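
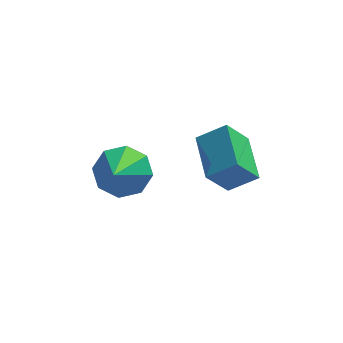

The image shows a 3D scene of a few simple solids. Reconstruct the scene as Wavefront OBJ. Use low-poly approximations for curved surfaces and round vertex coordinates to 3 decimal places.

v -3.762 1.553 2.61
v -2.964 1.88 3.136
v -4.018 -0.073 4.01
v -3.627 2.193 3.379
v -4.369 2.132 3.172
v -4.755 1.731 2.635
v -4.559 1.226 2.084
v -3.896 0.912 1.841
v -3.154 0.973 2.049
v -2.768 1.374 2.585
v -1.06 1.346 2.462
v -0.039 1.338 3.147
v -1.342 3.12 2.903
v -0.32 3.112 3.588
v -0.3 1.748 1.332
v 0.722 1.74 2.017
v -0.581 3.522 1.773
v 0.44 3.514 2.458
f 2 1 4
f 2 4 3
f 4 1 5
f 4 5 3
f 5 1 6
f 5 6 3
f 6 1 7
f 6 7 3
f 7 1 8
f 7 8 3
f 8 1 9
f 8 9 3
f 9 1 10
f 9 10 3
f 10 1 2
f 10 2 3
f 12 14 11
f 15 12 11
f 11 14 13
f 13 15 11
f 12 18 14
f 16 12 15
f 16 18 12
f 14 18 13
f 17 15 13
f 13 18 17
f 17 16 15
f 18 16 17



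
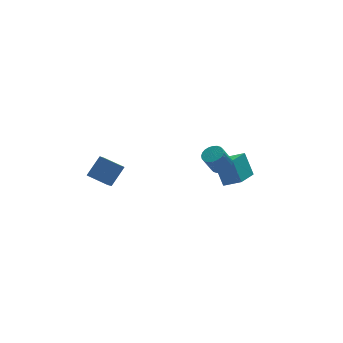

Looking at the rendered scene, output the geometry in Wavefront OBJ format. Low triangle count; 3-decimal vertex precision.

v 2.631 -1.11 -0.13
v 2.501 -0.409 1.017
v 3.855 -0.072 -0.625
v 3.725 0.629 0.521
v 3.295 -1.689 0.299
v 3.165 -0.988 1.445
v 4.519 -0.651 -0.197
v 4.389 0.05 0.95
v -2.361 0.827 0.175
v -2.781 0.321 0.714
v -3.037 1.727 0.493
v -3.457 1.221 1.032
v -1.543 1.119 1.088
v -1.963 0.613 1.627
v -2.219 2.019 1.406
v -2.639 1.513 1.945
v 2.119 -1.894 2.03
v 2.612 -2.007 2.293
v 2.074 -2.078 3.273
v 1.581 -1.966 3.01
v 2.606 -1.785 2.306
v 2.068 -1.857 3.285
v 2.526 -1.58 2.276
v 1.988 -1.651 3.256
v 2.384 -1.422 2.21
v 1.845 -1.494 3.189
v 2.201 -1.337 2.116
v 1.663 -1.408 3.095
v 2.006 -1.336 2.009
v 1.468 -1.407 2.988
v 1.828 -1.42 1.905
v 1.29 -1.492 2.885
v 1.695 -1.577 1.82
v 1.157 -1.648 2.8
v 1.626 -1.782 1.767
v 1.088 -1.853 2.747
v 1.632 -2.003 1.755
v 1.094 -2.075 2.734
v 1.712 -2.209 1.784
v 1.174 -2.28 2.764
v 1.855 -2.366 1.851
v 1.316 -2.438 2.83
v 2.037 -2.452 1.945
v 1.499 -2.523 2.924
v 2.232 -2.453 2.052
v 1.694 -2.524 3.031
v 2.41 -2.368 2.155
v 1.872 -2.44 3.135
v 2.543 -2.212 2.24
v 2.005 -2.283 3.22
f 2 4 1
f 5 2 1
f 1 4 3
f 3 5 1
f 2 8 4
f 6 2 5
f 6 8 2
f 4 8 3
f 7 5 3
f 3 8 7
f 7 6 5
f 8 6 7
f 10 12 9
f 13 10 9
f 9 12 11
f 11 13 9
f 10 16 12
f 14 10 13
f 14 16 10
f 12 16 11
f 15 13 11
f 11 16 15
f 15 14 13
f 16 14 15
f 18 17 21
f 18 21 19
f 19 21 22
f 19 22 20
f 21 17 23
f 21 23 22
f 22 23 24
f 22 24 20
f 23 17 25
f 23 25 24
f 24 25 26
f 24 26 20
f 25 17 27
f 25 27 26
f 26 27 28
f 26 28 20
f 27 17 29
f 27 29 28
f 28 29 30
f 28 30 20
f 29 17 31
f 29 31 30
f 30 31 32
f 30 32 20
f 31 17 33
f 31 33 32
f 32 33 34
f 32 34 20
f 33 17 35
f 33 35 34
f 34 35 36
f 34 36 20
f 35 17 37
f 35 37 36
f 36 37 38
f 36 38 20
f 37 17 39
f 37 39 38
f 38 39 40
f 38 40 20
f 39 17 41
f 39 41 40
f 40 41 42
f 40 42 20
f 41 17 43
f 41 43 42
f 42 43 44
f 42 44 20
f 43 17 45
f 43 45 44
f 44 45 46
f 44 46 20
f 45 17 47
f 45 47 46
f 46 47 48
f 46 48 20
f 47 17 49
f 47 49 48
f 48 49 50
f 48 50 20
f 49 17 18
f 49 18 50
f 50 18 19
f 50 19 20



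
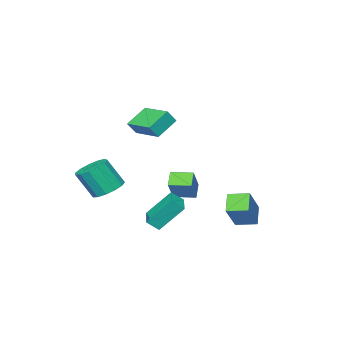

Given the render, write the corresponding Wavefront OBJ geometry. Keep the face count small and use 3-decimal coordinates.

v 0.325 1.84 -1.542
v 0.817 1.419 -0.992
v 1.277 2.864 -1.61
v 1.769 2.443 -1.06
v 1.211 0.917 -3.04
v 1.703 0.496 -2.49
v 2.163 1.941 -3.108
v 2.655 1.52 -2.558
v 1.577 -2.521 -1.708
v 2.403 -2.819 -2.144
v 2.968 -3.558 -0.568
v 2.143 -3.259 -0.132
v 2.506 -2.315 -1.945
v 3.071 -3.053 -0.369
v 2.314 -1.876 -1.67
v 2.879 -2.614 -0.094
v 1.888 -1.641 -1.408
v 2.454 -2.38 0.168
v 1.364 -1.686 -1.24
v 1.929 -2.425 0.336
v 0.907 -1.996 -1.222
v 1.473 -2.735 0.354
v 0.663 -2.473 -1.358
v 1.229 -3.211 0.218
v 0.71 -2.964 -1.605
v 1.275 -3.703 -0.029
v 1.031 -3.315 -1.884
v 1.597 -4.054 -0.308
v 1.526 -3.414 -2.108
v 2.092 -4.152 -0.532
v 2.038 -3.229 -2.205
v 2.603 -3.967 -0.629
v -3.635 3.38 -2.757
v -2.318 3.973 -1.205
v -2.921 3.978 -3.591
v -1.604 4.571 -2.039
v -2.996 2.389 -2.921
v -1.679 2.982 -1.369
v -2.282 2.987 -3.755
v -0.965 3.58 -2.203
v -1.365 -2.168 2.906
v -0.873 -2.322 3.632
v -1.142 -0.228 3.165
v -0.65 -0.382 3.891
v -0.11 -2.198 2.049
v 0.382 -2.352 2.775
v 0.113 -0.258 2.308
v 0.605 -0.412 3.034
v -3.122 -2.529 -3.588
v -3.735 -2.986 -2.913
v -3.854 -1.48 -3.543
v -4.468 -1.938 -2.868
v -2.112 -1.882 -2.232
v -2.726 -2.34 -1.557
v -2.845 -0.834 -2.187
v -3.458 -1.291 -1.512
f 2 4 1
f 5 2 1
f 1 4 3
f 3 5 1
f 2 8 4
f 6 2 5
f 6 8 2
f 4 8 3
f 7 5 3
f 3 8 7
f 7 6 5
f 8 6 7
f 10 9 13
f 10 13 11
f 11 13 14
f 11 14 12
f 13 9 15
f 13 15 14
f 14 15 16
f 14 16 12
f 15 9 17
f 15 17 16
f 16 17 18
f 16 18 12
f 17 9 19
f 17 19 18
f 18 19 20
f 18 20 12
f 19 9 21
f 19 21 20
f 20 21 22
f 20 22 12
f 21 9 23
f 21 23 22
f 22 23 24
f 22 24 12
f 23 9 25
f 23 25 24
f 24 25 26
f 24 26 12
f 25 9 27
f 25 27 26
f 26 27 28
f 26 28 12
f 27 9 29
f 27 29 28
f 28 29 30
f 28 30 12
f 29 9 31
f 29 31 30
f 30 31 32
f 30 32 12
f 31 9 10
f 31 10 32
f 32 10 11
f 32 11 12
f 34 36 33
f 37 34 33
f 33 36 35
f 35 37 33
f 34 40 36
f 38 34 37
f 38 40 34
f 36 40 35
f 39 37 35
f 35 40 39
f 39 38 37
f 40 38 39
f 42 44 41
f 45 42 41
f 41 44 43
f 43 45 41
f 42 48 44
f 46 42 45
f 46 48 42
f 44 48 43
f 47 45 43
f 43 48 47
f 47 46 45
f 48 46 47
f 50 52 49
f 53 50 49
f 49 52 51
f 51 53 49
f 50 56 52
f 54 50 53
f 54 56 50
f 52 56 51
f 55 53 51
f 51 56 55
f 55 54 53
f 56 54 55



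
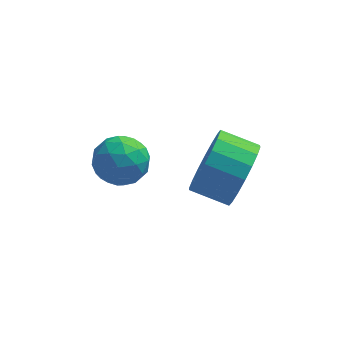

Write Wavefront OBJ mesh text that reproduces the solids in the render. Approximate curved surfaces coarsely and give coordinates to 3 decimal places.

v 0.18 0.953 3.617
v 0.547 1.314 4.391
v -0.412 1.588 4.718
v -0.78 1.227 3.943
v 0.55 1.634 4.13
v -0.41 1.909 4.456
v 0.479 1.82 3.766
v -0.48 2.095 4.093
v 0.349 1.834 3.374
v -0.61 2.109 3.7
v 0.186 1.673 3.029
v -0.773 1.948 3.356
v 0.021 1.37 2.801
v -0.938 1.645 3.128
v -0.112 0.984 2.734
v -1.071 1.259 3.061
v -0.188 0.592 2.842
v -1.147 0.866 3.169
v -0.19 0.271 3.104
v -1.15 0.546 3.43
v -0.12 0.085 3.467
v -1.079 0.36 3.794
v 0.01 0.071 3.86
v -0.949 0.346 4.186
v 0.173 0.232 4.204
v -0.786 0.507 4.531
v 0.338 0.535 4.432
v -0.621 0.81 4.759
v 0.471 0.921 4.499
v -0.488 1.196 4.826
v -2.936 1.529 3.305
v -2.609 1.874 3.894
v -2.991 0.486 3.946
v -2.664 0.831 4.535
v -3.368 1.017 4.331
v -3.335 1.662 3.935
v -2.265 0.698 3.905
v -2.232 1.343 3.509
v -2.194 1.361 4.265
v -2.876 1.558 4.528
v -2.724 0.802 3.312
v -3.406 0.999 3.575
v -2.768 1.793 3.544
v -2.832 0.567 4.296
v -3.246 0.676 4.177
v -3.054 0.879 4.523
v -3.195 1.668 3.567
v -3.002 1.871 3.914
v -3.449 1.367 4.17
v -2.598 0.489 3.926
v -2.405 0.692 4.273
v -2.546 1.481 3.317
v -2.354 1.684 3.663
v -2.151 0.993 3.67
v -2.332 1.694 4.108
v -2.364 1.081 4.484
v -2.13 1.003 4.114
v -2.11 1.382 3.881
v -2.733 1.81 4.263
v -2.765 1.197 4.639
v -3.179 1.306 4.519
v -3.159 1.685 4.286
v -2.489 1.508 4.48
v -2.835 1.163 3.201
v -2.867 0.55 3.577
v -2.441 0.675 3.554
v -2.421 1.054 3.321
v -3.236 1.279 3.356
v -3.268 0.666 3.732
v -3.49 0.978 3.959
v -3.47 1.357 3.726
v -3.111 0.852 3.36
f 2 1 5
f 2 5 3
f 3 5 6
f 3 6 4
f 5 1 7
f 5 7 6
f 6 7 8
f 6 8 4
f 7 1 9
f 7 9 8
f 8 9 10
f 8 10 4
f 9 1 11
f 9 11 10
f 10 11 12
f 10 12 4
f 11 1 13
f 11 13 12
f 12 13 14
f 12 14 4
f 13 1 15
f 13 15 14
f 14 15 16
f 14 16 4
f 15 1 17
f 15 17 16
f 16 17 18
f 16 18 4
f 17 1 19
f 17 19 18
f 18 19 20
f 18 20 4
f 19 1 21
f 19 21 20
f 20 21 22
f 20 22 4
f 21 1 23
f 21 23 22
f 22 23 24
f 22 24 4
f 23 1 25
f 23 25 24
f 24 25 26
f 24 26 4
f 25 1 27
f 25 27 26
f 26 27 28
f 26 28 4
f 27 1 29
f 27 29 28
f 28 29 30
f 28 30 4
f 29 1 2
f 29 2 30
f 30 2 3
f 30 3 4
f 31 68 47
f 68 42 71
f 47 71 36
f 68 71 47
f 31 47 43
f 47 36 48
f 43 48 32
f 47 48 43
f 31 43 52
f 43 32 53
f 52 53 38
f 43 53 52
f 31 52 64
f 52 38 67
f 64 67 41
f 52 67 64
f 31 64 68
f 64 41 72
f 68 72 42
f 64 72 68
f 32 48 59
f 48 36 62
f 59 62 40
f 48 62 59
f 36 71 49
f 71 42 70
f 49 70 35
f 71 70 49
f 42 72 69
f 72 41 65
f 69 65 33
f 72 65 69
f 41 67 66
f 67 38 54
f 66 54 37
f 67 54 66
f 38 53 58
f 53 32 55
f 58 55 39
f 53 55 58
f 34 60 46
f 60 40 61
f 46 61 35
f 60 61 46
f 34 46 44
f 46 35 45
f 44 45 33
f 46 45 44
f 34 44 51
f 44 33 50
f 51 50 37
f 44 50 51
f 34 51 56
f 51 37 57
f 56 57 39
f 51 57 56
f 34 56 60
f 56 39 63
f 60 63 40
f 56 63 60
f 35 61 49
f 61 40 62
f 49 62 36
f 61 62 49
f 33 45 69
f 45 35 70
f 69 70 42
f 45 70 69
f 37 50 66
f 50 33 65
f 66 65 41
f 50 65 66
f 39 57 58
f 57 37 54
f 58 54 38
f 57 54 58
f 40 63 59
f 63 39 55
f 59 55 32
f 63 55 59



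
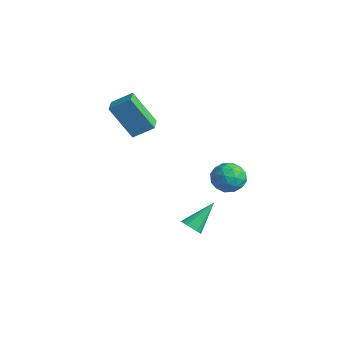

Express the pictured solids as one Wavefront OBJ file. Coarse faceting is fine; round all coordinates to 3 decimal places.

v 1.644 2.266 -3.42
v 2.216 2.183 -3.3
v 1.596 3.614 -2.26
v 2.218 2.367 -3.514
v 2.088 2.528 -3.707
v 1.857 2.629 -3.834
v 1.577 2.647 -3.866
v 1.312 2.577 -3.796
v 1.124 2.436 -3.64
v 1.054 2.256 -3.434
v 1.12 2.078 -3.224
v 1.306 1.943 -3.06
v 1.569 1.882 -2.978
v 1.85 1.909 -2.997
v 2.083 2.018 -3.114
v -3.094 1.07 3.121
v -2.496 1.887 3.765
v -2.229 1.801 1.389
v -1.631 2.618 2.032
v -2.349 0.442 3.228
v -1.751 1.259 3.871
v -1.484 1.173 1.495
v -0.886 1.99 2.139
v 3.104 4.256 0.274
v 3.695 3.667 -0.046
v 2.205 3.173 0.606
v 2.796 2.584 0.286
v 2.975 3.035 1.037
v 3.531 3.704 0.832
v 2.369 3.136 -0.272
v 2.925 3.805 -0.477
v 3.241 2.975 -0.383
v 3.616 2.912 0.426
v 2.284 3.928 0.134
v 2.659 3.865 0.943
v 3.479 4.056 0.084
v 2.421 2.784 0.476
v 2.527 3.049 0.917
v 2.874 2.702 0.729
v 3.382 4.078 0.6
v 3.73 3.732 0.412
v 3.307 3.36 1.049
v 2.17 3.108 0.148
v 2.518 2.762 -0.04
v 3.026 4.138 -0.169
v 3.373 3.791 -0.357
v 2.593 3.48 -0.489
v 3.559 3.303 -0.302
v 3.03 2.667 -0.106
v 2.779 2.992 -0.434
v 3.106 3.385 -0.555
v 3.779 3.266 0.174
v 3.251 2.63 0.369
v 3.356 2.895 0.811
v 3.683 3.288 0.69
v 3.512 2.86 -0.024
v 2.649 4.21 0.191
v 2.121 3.574 0.386
v 2.217 3.552 -0.13
v 2.544 3.945 -0.251
v 2.87 4.173 0.666
v 2.341 3.537 0.862
v 2.794 3.455 1.115
v 3.121 3.848 0.994
v 2.388 3.98 0.584
f 2 1 4
f 2 4 3
f 4 1 5
f 4 5 3
f 5 1 6
f 5 6 3
f 6 1 7
f 6 7 3
f 7 1 8
f 7 8 3
f 8 1 9
f 8 9 3
f 9 1 10
f 9 10 3
f 10 1 11
f 10 11 3
f 11 1 12
f 11 12 3
f 12 1 13
f 12 13 3
f 13 1 14
f 13 14 3
f 14 1 15
f 14 15 3
f 15 1 2
f 15 2 3
f 17 19 16
f 20 17 16
f 16 19 18
f 18 20 16
f 17 23 19
f 21 17 20
f 21 23 17
f 19 23 18
f 22 20 18
f 18 23 22
f 22 21 20
f 23 21 22
f 24 61 40
f 61 35 64
f 40 64 29
f 61 64 40
f 24 40 36
f 40 29 41
f 36 41 25
f 40 41 36
f 24 36 45
f 36 25 46
f 45 46 31
f 36 46 45
f 24 45 57
f 45 31 60
f 57 60 34
f 45 60 57
f 24 57 61
f 57 34 65
f 61 65 35
f 57 65 61
f 25 41 52
f 41 29 55
f 52 55 33
f 41 55 52
f 29 64 42
f 64 35 63
f 42 63 28
f 64 63 42
f 35 65 62
f 65 34 58
f 62 58 26
f 65 58 62
f 34 60 59
f 60 31 47
f 59 47 30
f 60 47 59
f 31 46 51
f 46 25 48
f 51 48 32
f 46 48 51
f 27 53 39
f 53 33 54
f 39 54 28
f 53 54 39
f 27 39 37
f 39 28 38
f 37 38 26
f 39 38 37
f 27 37 44
f 37 26 43
f 44 43 30
f 37 43 44
f 27 44 49
f 44 30 50
f 49 50 32
f 44 50 49
f 27 49 53
f 49 32 56
f 53 56 33
f 49 56 53
f 28 54 42
f 54 33 55
f 42 55 29
f 54 55 42
f 26 38 62
f 38 28 63
f 62 63 35
f 38 63 62
f 30 43 59
f 43 26 58
f 59 58 34
f 43 58 59
f 32 50 51
f 50 30 47
f 51 47 31
f 50 47 51
f 33 56 52
f 56 32 48
f 52 48 25
f 56 48 52



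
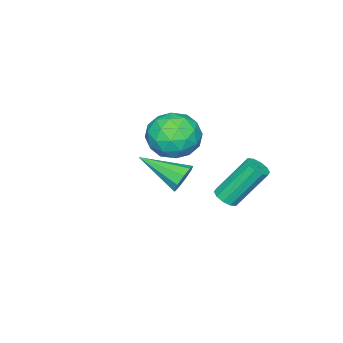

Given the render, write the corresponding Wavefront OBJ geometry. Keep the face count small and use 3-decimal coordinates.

v 1.735 1.469 2.857
v 2.08 1.738 3.311
v 2.105 -0.129 3.523
v 1.671 1.697 3.441
v 1.292 1.55 3.297
v 1.121 1.365 2.948
v 1.237 1.228 2.556
v 1.587 1.204 2.305
v 2.006 1.304 2.312
v 2.299 1.481 2.575
v 2.328 1.652 2.969
v -1.989 0.682 -0.539
v -1.509 0.872 -0.419
v -2.252 1.729 1.18
v -2.731 1.538 1.059
v -1.661 1.093 -0.608
v -2.404 1.95 0.991
v -1.939 1.156 -0.77
v -2.681 2.013 0.828
v -2.235 1.038 -0.845
v -2.978 1.895 0.754
v -2.437 0.784 -0.802
v -3.18 1.641 0.796
v -2.468 0.491 -0.66
v -3.211 1.348 0.939
v -2.316 0.27 -0.471
v -3.059 1.127 1.128
v -2.039 0.207 -0.308
v -2.781 1.064 1.29
v -1.742 0.325 -0.234
v -2.485 1.182 1.365
v -1.54 0.579 -0.276
v -2.283 1.436 1.322
v -2.941 -1.171 0.98
v -2.138 -1.192 1.767
v -3.042 -2.988 1.033
v -2.239 -3.009 1.82
v -3.256 -2.597 2.066
v -3.194 -1.474 2.033
v -1.986 -2.706 0.767
v -1.924 -1.583 0.734
v -1.547 -2.141 1.635
v -2.332 -2.074 2.438
v -2.848 -2.106 0.362
v -3.633 -2.039 1.165
v -2.53 -1.022 1.369
v -2.65 -3.158 1.431
v -3.248 -2.916 1.576
v -2.775 -2.928 2.039
v -3.151 -1.188 1.525
v -2.679 -1.2 1.988
v -3.337 -2.026 2.164
v -2.501 -2.98 0.812
v -2.029 -2.992 1.275
v -2.405 -1.252 0.761
v -1.932 -1.264 1.224
v -1.843 -2.154 0.636
v -1.711 -1.593 1.754
v -1.771 -2.66 1.785
v -1.622 -2.482 1.166
v -1.586 -1.822 1.147
v -2.173 -1.553 2.226
v -2.232 -2.621 2.257
v -2.83 -2.379 2.402
v -2.794 -1.719 2.383
v -1.826 -2.111 2.149
v -2.948 -1.559 0.543
v -3.007 -2.627 0.574
v -2.386 -2.461 0.417
v -2.35 -1.801 0.398
v -3.409 -1.52 1.015
v -3.469 -2.587 1.046
v -3.594 -2.358 1.653
v -3.558 -1.698 1.634
v -3.354 -2.069 0.651
f 2 1 4
f 2 4 3
f 4 1 5
f 4 5 3
f 5 1 6
f 5 6 3
f 6 1 7
f 6 7 3
f 7 1 8
f 7 8 3
f 8 1 9
f 8 9 3
f 9 1 10
f 9 10 3
f 10 1 11
f 10 11 3
f 11 1 2
f 11 2 3
f 13 12 16
f 13 16 14
f 14 16 17
f 14 17 15
f 16 12 18
f 16 18 17
f 17 18 19
f 17 19 15
f 18 12 20
f 18 20 19
f 19 20 21
f 19 21 15
f 20 12 22
f 20 22 21
f 21 22 23
f 21 23 15
f 22 12 24
f 22 24 23
f 23 24 25
f 23 25 15
f 24 12 26
f 24 26 25
f 25 26 27
f 25 27 15
f 26 12 28
f 26 28 27
f 27 28 29
f 27 29 15
f 28 12 30
f 28 30 29
f 29 30 31
f 29 31 15
f 30 12 32
f 30 32 31
f 31 32 33
f 31 33 15
f 32 12 13
f 32 13 33
f 33 13 14
f 33 14 15
f 34 71 50
f 71 45 74
f 50 74 39
f 71 74 50
f 34 50 46
f 50 39 51
f 46 51 35
f 50 51 46
f 34 46 55
f 46 35 56
f 55 56 41
f 46 56 55
f 34 55 67
f 55 41 70
f 67 70 44
f 55 70 67
f 34 67 71
f 67 44 75
f 71 75 45
f 67 75 71
f 35 51 62
f 51 39 65
f 62 65 43
f 51 65 62
f 39 74 52
f 74 45 73
f 52 73 38
f 74 73 52
f 45 75 72
f 75 44 68
f 72 68 36
f 75 68 72
f 44 70 69
f 70 41 57
f 69 57 40
f 70 57 69
f 41 56 61
f 56 35 58
f 61 58 42
f 56 58 61
f 37 63 49
f 63 43 64
f 49 64 38
f 63 64 49
f 37 49 47
f 49 38 48
f 47 48 36
f 49 48 47
f 37 47 54
f 47 36 53
f 54 53 40
f 47 53 54
f 37 54 59
f 54 40 60
f 59 60 42
f 54 60 59
f 37 59 63
f 59 42 66
f 63 66 43
f 59 66 63
f 38 64 52
f 64 43 65
f 52 65 39
f 64 65 52
f 36 48 72
f 48 38 73
f 72 73 45
f 48 73 72
f 40 53 69
f 53 36 68
f 69 68 44
f 53 68 69
f 42 60 61
f 60 40 57
f 61 57 41
f 60 57 61
f 43 66 62
f 66 42 58
f 62 58 35
f 66 58 62



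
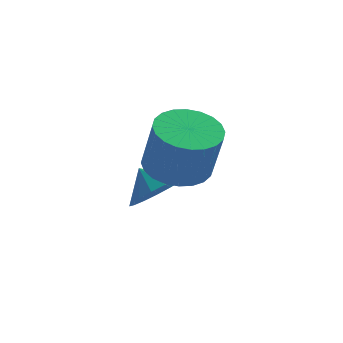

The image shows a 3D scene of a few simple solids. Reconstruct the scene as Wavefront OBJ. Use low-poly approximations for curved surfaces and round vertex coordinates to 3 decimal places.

v -1.277 2.192 -3.749
v -0.641 1.894 -2.996
v -1.923 2.628 -3.031
v -0.476 2.341 -3.12
v -0.494 2.755 -3.388
v -0.692 3.039 -3.738
v -1.024 3.129 -4.092
v -1.414 3.005 -4.366
v -1.772 2.694 -4.5
v -2.018 2.268 -4.461
v -2.093 1.825 -4.259
v -1.982 1.465 -3.941
v -1.709 1.272 -3.578
v -1.337 1.29 -3.255
v -0.952 1.514 -3.045
v -0.471 0.6 -1.663
v 0.097 -0.233 -1.991
v 0.499 -0.653 -0.224
v -0.069 0.18 0.103
v 0.385 0.064 -1.986
v 0.787 -0.356 -0.219
v 0.543 0.443 -1.931
v 0.944 0.023 -0.164
v 0.546 0.846 -1.836
v 0.948 0.425 -0.069
v 0.394 1.211 -1.715
v 0.796 0.79 0.052
v 0.111 1.483 -1.586
v 0.513 1.062 0.181
v -0.261 1.621 -1.468
v 0.141 1.2 0.299
v -0.665 1.603 -1.381
v -0.263 1.183 0.386
v -1.039 1.433 -1.336
v -0.637 1.013 0.431
v -1.327 1.136 -1.341
v -0.925 0.716 0.426
v -1.484 0.757 -1.396
v -1.083 0.337 0.371
v -1.488 0.355 -1.491
v -1.086 -0.066 0.276
v -1.336 -0.01 -1.612
v -0.934 -0.431 0.155
v -1.053 -0.282 -1.741
v -0.651 -0.703 0.026
v -0.681 -0.42 -1.859
v -0.279 -0.841 -0.092
v -0.277 -0.403 -1.946
v 0.125 -0.823 -0.179
f 2 1 4
f 2 4 3
f 4 1 5
f 4 5 3
f 5 1 6
f 5 6 3
f 6 1 7
f 6 7 3
f 7 1 8
f 7 8 3
f 8 1 9
f 8 9 3
f 9 1 10
f 9 10 3
f 10 1 11
f 10 11 3
f 11 1 12
f 11 12 3
f 12 1 13
f 12 13 3
f 13 1 14
f 13 14 3
f 14 1 15
f 14 15 3
f 15 1 2
f 15 2 3
f 17 16 20
f 17 20 18
f 18 20 21
f 18 21 19
f 20 16 22
f 20 22 21
f 21 22 23
f 21 23 19
f 22 16 24
f 22 24 23
f 23 24 25
f 23 25 19
f 24 16 26
f 24 26 25
f 25 26 27
f 25 27 19
f 26 16 28
f 26 28 27
f 27 28 29
f 27 29 19
f 28 16 30
f 28 30 29
f 29 30 31
f 29 31 19
f 30 16 32
f 30 32 31
f 31 32 33
f 31 33 19
f 32 16 34
f 32 34 33
f 33 34 35
f 33 35 19
f 34 16 36
f 34 36 35
f 35 36 37
f 35 37 19
f 36 16 38
f 36 38 37
f 37 38 39
f 37 39 19
f 38 16 40
f 38 40 39
f 39 40 41
f 39 41 19
f 40 16 42
f 40 42 41
f 41 42 43
f 41 43 19
f 42 16 44
f 42 44 43
f 43 44 45
f 43 45 19
f 44 16 46
f 44 46 45
f 45 46 47
f 45 47 19
f 46 16 48
f 46 48 47
f 47 48 49
f 47 49 19
f 48 16 17
f 48 17 49
f 49 17 18
f 49 18 19



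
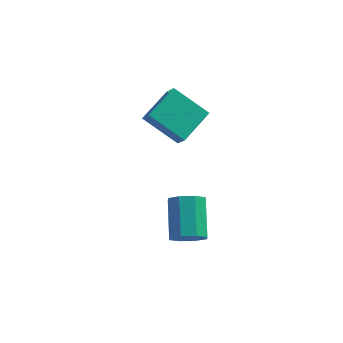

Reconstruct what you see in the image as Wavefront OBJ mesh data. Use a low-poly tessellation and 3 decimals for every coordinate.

v -0.293 1.754 1.433
v 0.077 1.178 2.242
v 0.591 3.203 2.062
v 0.961 2.627 2.871
v 1.299 1.253 0.349
v 1.669 0.677 1.158
v 2.183 2.702 0.978
v 2.553 2.126 1.787
v 2.082 -1.45 -3.636
v 2.905 -1.509 -3.36
v 2.641 0.131 -2.228
v 1.818 0.19 -2.504
v 2.846 -1.138 -3.91
v 2.583 0.502 -2.778
v 2.34 -0.95 -4.3
v 2.077 0.69 -3.168
v 1.682 -1.055 -4.301
v 1.419 0.585 -3.169
v 1.259 -1.391 -3.912
v 0.995 0.249 -2.78
v 1.317 -1.762 -3.362
v 1.054 -0.122 -2.23
v 1.823 -1.95 -2.972
v 1.56 -0.31 -1.84
v 2.481 -1.845 -2.971
v 2.218 -0.205 -1.839
f 2 4 1
f 5 2 1
f 1 4 3
f 3 5 1
f 2 8 4
f 6 2 5
f 6 8 2
f 4 8 3
f 7 5 3
f 3 8 7
f 7 6 5
f 8 6 7
f 10 9 13
f 10 13 11
f 11 13 14
f 11 14 12
f 13 9 15
f 13 15 14
f 14 15 16
f 14 16 12
f 15 9 17
f 15 17 16
f 16 17 18
f 16 18 12
f 17 9 19
f 17 19 18
f 18 19 20
f 18 20 12
f 19 9 21
f 19 21 20
f 20 21 22
f 20 22 12
f 21 9 23
f 21 23 22
f 22 23 24
f 22 24 12
f 23 9 25
f 23 25 24
f 24 25 26
f 24 26 12
f 25 9 10
f 25 10 26
f 26 10 11
f 26 11 12



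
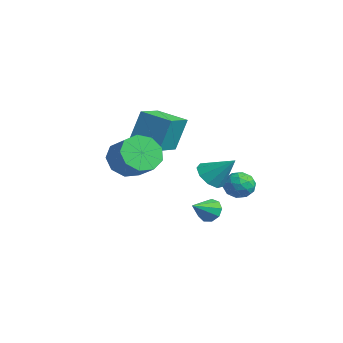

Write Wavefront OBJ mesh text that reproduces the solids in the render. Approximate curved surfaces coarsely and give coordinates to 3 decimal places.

v -3.972 -0.944 -0.565
v -3.971 -0.354 1.147
v -2.715 -0.038 -0.877
v -2.715 0.552 0.835
v -2.965 -2.192 -0.135
v -2.965 -1.602 1.577
v -1.709 -1.286 -0.447
v -1.708 -0.696 1.265
v -1.784 -2.743 -0.739
v -1.3 -2.399 -1.605
v -0.113 -2.213 -0.868
v -0.596 -2.557 -0.001
v -1.602 -1.848 -1.257
v -0.415 -1.662 -0.52
v -1.99 -1.716 -0.667
v -0.802 -1.53 0.07
v -2.28 -2.064 -0.11
v -1.093 -1.878 0.627
v -2.339 -2.73 0.152
v -1.152 -2.544 0.89
v -2.138 -3.402 -0.002
v -0.95 -3.216 0.735
v -1.771 -3.766 -0.501
v -0.583 -3.579 0.236
v -1.41 -3.651 -1.111
v -0.222 -3.464 -0.374
v -1.224 -3.111 -1.547
v -0.037 -2.925 -0.81
v 2.498 -0.749 -0.546
v 2.819 -0.295 -1.122
v 3.282 0.009 0.486
v 2.357 -0.066 -0.939
v 1.961 -0.157 -0.572
v 1.817 -0.524 -0.193
v 1.991 -0.996 0.021
v 2.403 -1.353 -0.03
v 2.86 -1.426 -0.322
v 3.147 -1.183 -0.719
v 3.131 -0.736 -1.035
v 1.631 -0.374 -2.978
v 2.127 -0.031 -2.735
v 2.029 -1.386 -2.362
v 1.776 -0.004 -2.464
v 1.357 -0.15 -2.433
v 1.066 -0.401 -2.658
v 1.04 -0.639 -3.032
v 1.29 -0.753 -3.381
v 1.7 -0.69 -3.542
v 2.078 -0.479 -3.439
v 2.246 -0.219 -3.12
v 1.391 1.441 -1.254
v 2.148 1.431 -1.26
v 1.372 0.469 -2
v 2.129 0.459 -2.006
v 1.753 0.277 -1.374
v 1.765 0.878 -0.914
v 1.755 1.022 -2.346
v 1.767 1.623 -1.886
v 2.373 1.172 -1.935
v 2.372 0.711 -1.334
v 1.148 1.189 -1.926
v 1.147 0.728 -1.325
v 1.772 1.521 -1.192
v 1.748 0.379 -2.068
v 1.527 0.272 -1.697
v 1.972 0.266 -1.7
v 1.546 1.196 -0.988
v 1.991 1.19 -0.992
v 1.758 0.512 -1.059
v 1.529 0.71 -2.268
v 1.974 0.704 -2.272
v 1.548 1.634 -1.56
v 1.993 1.628 -1.563
v 1.762 1.388 -2.201
v 2.349 1.363 -1.592
v 2.337 0.792 -2.03
v 2.118 1.123 -2.231
v 2.125 1.476 -1.96
v 2.348 1.092 -1.239
v 2.336 0.521 -1.677
v 2.115 0.414 -1.306
v 2.122 0.767 -1.035
v 2.48 0.94 -1.636
v 1.184 1.379 -1.583
v 1.172 0.808 -2.021
v 1.398 1.133 -2.225
v 1.405 1.486 -1.954
v 1.183 1.108 -1.23
v 1.171 0.537 -1.668
v 1.395 0.424 -1.3
v 1.402 0.777 -1.029
v 1.04 0.96 -1.624
f 2 4 1
f 5 2 1
f 1 4 3
f 3 5 1
f 2 8 4
f 6 2 5
f 6 8 2
f 4 8 3
f 7 5 3
f 3 8 7
f 7 6 5
f 8 6 7
f 10 9 13
f 10 13 11
f 11 13 14
f 11 14 12
f 13 9 15
f 13 15 14
f 14 15 16
f 14 16 12
f 15 9 17
f 15 17 16
f 16 17 18
f 16 18 12
f 17 9 19
f 17 19 18
f 18 19 20
f 18 20 12
f 19 9 21
f 19 21 20
f 20 21 22
f 20 22 12
f 21 9 23
f 21 23 22
f 22 23 24
f 22 24 12
f 23 9 25
f 23 25 24
f 24 25 26
f 24 26 12
f 25 9 27
f 25 27 26
f 26 27 28
f 26 28 12
f 27 9 10
f 27 10 28
f 28 10 11
f 28 11 12
f 30 29 32
f 30 32 31
f 32 29 33
f 32 33 31
f 33 29 34
f 33 34 31
f 34 29 35
f 34 35 31
f 35 29 36
f 35 36 31
f 36 29 37
f 36 37 31
f 37 29 38
f 37 38 31
f 38 29 39
f 38 39 31
f 39 29 30
f 39 30 31
f 41 40 43
f 41 43 42
f 43 40 44
f 43 44 42
f 44 40 45
f 44 45 42
f 45 40 46
f 45 46 42
f 46 40 47
f 46 47 42
f 47 40 48
f 47 48 42
f 48 40 49
f 48 49 42
f 49 40 50
f 49 50 42
f 50 40 41
f 50 41 42
f 51 88 67
f 88 62 91
f 67 91 56
f 88 91 67
f 51 67 63
f 67 56 68
f 63 68 52
f 67 68 63
f 51 63 72
f 63 52 73
f 72 73 58
f 63 73 72
f 51 72 84
f 72 58 87
f 84 87 61
f 72 87 84
f 51 84 88
f 84 61 92
f 88 92 62
f 84 92 88
f 52 68 79
f 68 56 82
f 79 82 60
f 68 82 79
f 56 91 69
f 91 62 90
f 69 90 55
f 91 90 69
f 62 92 89
f 92 61 85
f 89 85 53
f 92 85 89
f 61 87 86
f 87 58 74
f 86 74 57
f 87 74 86
f 58 73 78
f 73 52 75
f 78 75 59
f 73 75 78
f 54 80 66
f 80 60 81
f 66 81 55
f 80 81 66
f 54 66 64
f 66 55 65
f 64 65 53
f 66 65 64
f 54 64 71
f 64 53 70
f 71 70 57
f 64 70 71
f 54 71 76
f 71 57 77
f 76 77 59
f 71 77 76
f 54 76 80
f 76 59 83
f 80 83 60
f 76 83 80
f 55 81 69
f 81 60 82
f 69 82 56
f 81 82 69
f 53 65 89
f 65 55 90
f 89 90 62
f 65 90 89
f 57 70 86
f 70 53 85
f 86 85 61
f 70 85 86
f 59 77 78
f 77 57 74
f 78 74 58
f 77 74 78
f 60 83 79
f 83 59 75
f 79 75 52
f 83 75 79



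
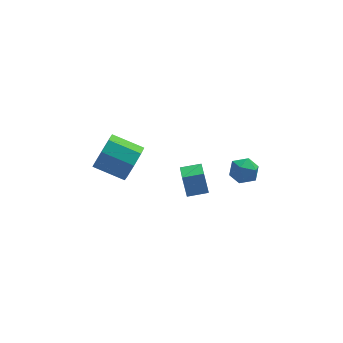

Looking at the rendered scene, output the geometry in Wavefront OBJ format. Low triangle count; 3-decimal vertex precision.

v 0.312 -3.746 -0.996
v 0.119 -3.28 0.104
v 0.376 -2.15 -1.661
v 0.183 -1.684 -0.561
v 1.397 -3.716 -0.819
v 1.204 -3.25 0.281
v 1.461 -2.12 -1.484
v 1.268 -1.654 -0.384
v -2.267 -3.788 1.918
v -1.74 -3.276 2.668
v -3.246 -2.64 3.292
v -3.773 -3.152 2.542
v -1.831 -2.836 2.002
v -3.337 -2.201 2.626
v -2.177 -2.954 1.286
v -3.683 -2.318 1.91
v -2.576 -3.56 0.941
v -4.082 -2.925 1.565
v -2.794 -4.3 1.168
v -4.3 -3.664 1.792
v -2.703 -4.739 1.834
v -4.209 -4.104 2.458
v -2.357 -4.622 2.55
v -3.863 -3.986 3.174
v -1.958 -4.015 2.895
v -3.464 -3.38 3.519
v 2.658 -2.837 -0.009
v 3.463 -2.923 -0.273
v 2.917 -3.677 1.053
v 3.722 -3.763 0.789
v 3.453 -3.018 1.102
v 3.294 -2.499 0.446
v 3.086 -4.101 0.334
v 2.927 -3.582 -0.322
v 3.728 -3.704 -0.061
v 3.955 -3.035 0.414
v 2.425 -3.565 0.366
v 2.652 -2.896 0.841
f 2 4 1
f 5 2 1
f 1 4 3
f 3 5 1
f 2 8 4
f 6 2 5
f 6 8 2
f 4 8 3
f 7 5 3
f 3 8 7
f 7 6 5
f 8 6 7
f 10 9 13
f 10 13 11
f 11 13 14
f 11 14 12
f 13 9 15
f 13 15 14
f 14 15 16
f 14 16 12
f 15 9 17
f 15 17 16
f 16 17 18
f 16 18 12
f 17 9 19
f 17 19 18
f 18 19 20
f 18 20 12
f 19 9 21
f 19 21 20
f 20 21 22
f 20 22 12
f 21 9 23
f 21 23 22
f 22 23 24
f 22 24 12
f 23 9 25
f 23 25 24
f 24 25 26
f 24 26 12
f 25 9 10
f 25 10 26
f 26 10 11
f 26 11 12
f 27 38 32
f 27 32 28
f 27 28 34
f 27 34 37
f 27 37 38
f 28 32 36
f 32 38 31
f 38 37 29
f 37 34 33
f 34 28 35
f 30 36 31
f 30 31 29
f 30 29 33
f 30 33 35
f 30 35 36
f 31 36 32
f 29 31 38
f 33 29 37
f 35 33 34
f 36 35 28



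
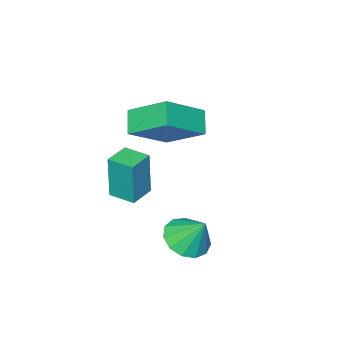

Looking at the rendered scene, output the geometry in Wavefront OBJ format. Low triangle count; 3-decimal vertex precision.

v -0.59 -4.055 -1.035
v -1.086 -2.4 0.068
v 0.014 -3.387 -1.766
v -0.482 -1.731 -0.663
v 1.162 -4.329 0.163
v 0.666 -2.673 1.266
v 1.766 -3.66 -0.568
v 1.27 -2.005 0.535
v 1.97 -0.141 -4.533
v 2.768 0.41 -4.816
v 1.83 0.701 -3.287
v 2.31 0.664 -5.039
v 1.745 0.663 -5.101
v 1.25 0.406 -4.983
v 0.985 -0.024 -4.722
v 1.032 -0.491 -4.401
v 1.376 -0.848 -4.121
v 1.91 -0.979 -3.973
v 2.462 -0.845 -4.002
v 2.858 -0.487 -4.199
v 2.972 -0.02 -4.503
v 1.235 -4.384 -4.07
v 1.279 -4.397 -1.981
v 0.979 -3.252 -4.058
v 1.023 -3.266 -1.968
v 2.337 -4.134 -4.092
v 2.381 -4.148 -2.002
v 2.081 -3.003 -4.079
v 2.125 -3.016 -1.99
f 2 4 1
f 5 2 1
f 1 4 3
f 3 5 1
f 2 8 4
f 6 2 5
f 6 8 2
f 4 8 3
f 7 5 3
f 3 8 7
f 7 6 5
f 8 6 7
f 10 9 12
f 10 12 11
f 12 9 13
f 12 13 11
f 13 9 14
f 13 14 11
f 14 9 15
f 14 15 11
f 15 9 16
f 15 16 11
f 16 9 17
f 16 17 11
f 17 9 18
f 17 18 11
f 18 9 19
f 18 19 11
f 19 9 20
f 19 20 11
f 20 9 21
f 20 21 11
f 21 9 10
f 21 10 11
f 23 25 22
f 26 23 22
f 22 25 24
f 24 26 22
f 23 29 25
f 27 23 26
f 27 29 23
f 25 29 24
f 28 26 24
f 24 29 28
f 28 27 26
f 29 27 28



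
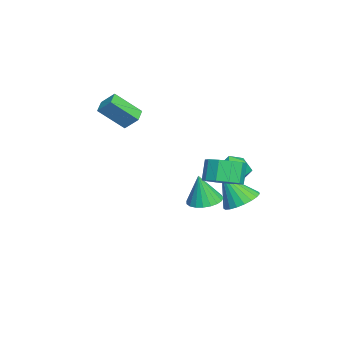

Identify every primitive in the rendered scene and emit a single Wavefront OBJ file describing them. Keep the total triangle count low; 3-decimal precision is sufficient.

v -1.754 3.893 -2.643
v -1.154 3.104 -3.018
v -2.026 2.847 -0.877
v -0.855 3.36 -2.82
v -0.711 3.708 -2.591
v -0.748 4.089 -2.372
v -0.959 4.435 -2.199
v -1.307 4.688 -2.103
v -1.732 4.803 -2.1
v -2.161 4.761 -2.191
v -2.52 4.569 -2.36
v -2.746 4.26 -2.578
v -2.801 3.888 -2.807
v -2.675 3.516 -3.008
v -2.389 3.21 -3.146
v -1.994 3.022 -3.196
v -1.557 2.984 -3.151
v -1.465 -1.833 3.078
v -1.271 -3.174 4.323
v -1.194 -1.115 3.809
v -1 -2.456 5.054
v -0.6 -1.924 2.846
v -0.406 -3.265 4.091
v -0.329 -1.206 3.577
v -0.135 -2.547 4.822
v 0.017 4.139 1.057
v 0.514 4.088 0.266
v -0.954 3.112 0.514
v -0.457 3.061 -0.277
v -0.101 2.728 0.522
v 0.499 3.362 0.858
v -0.939 3.838 -0.078
v -0.339 4.472 0.258
v -0.077 3.901 -0.435
v 0.441 3.215 -0.065
v -0.881 3.985 0.845
v -0.363 3.299 1.215
v 3.682 3.24 1.375
v 4.187 2.456 1.737
v 3.562 2.556 2.826
v 3.058 3.34 2.465
v 4.506 2.967 1.873
v 3.881 3.068 2.962
v 4.511 3.583 1.818
v 3.886 3.683 2.908
v 4.199 4.067 1.595
v 3.574 4.168 2.684
v 3.69 4.236 1.287
v 3.065 4.336 2.377
v 3.178 4.024 1.014
v 2.553 4.124 2.103
v 2.859 3.512 0.878
v 2.234 3.613 1.967
v 2.854 2.897 0.932
v 2.229 2.997 2.022
v 3.166 2.412 1.156
v 2.541 2.513 2.245
v 3.675 2.244 1.463
v 3.05 2.344 2.553
v 0.273 2.15 -1.64
v 1.138 2.517 -1.609
v 0.347 1.83 0.1
v 0.915 2.83 -1.541
v 0.58 3.026 -1.491
v 0.192 3.071 -1.467
v -0.181 2.956 -1.472
v -0.476 2.702 -1.506
v -0.642 2.352 -1.564
v -0.649 1.968 -1.634
v -0.497 1.615 -1.706
v -0.211 1.355 -1.766
v 0.158 1.232 -1.804
v 0.547 1.268 -1.814
v 0.889 1.457 -1.793
v 1.124 1.765 -1.747
v 1.212 2.14 -1.681
f 2 1 4
f 2 4 3
f 4 1 5
f 4 5 3
f 5 1 6
f 5 6 3
f 6 1 7
f 6 7 3
f 7 1 8
f 7 8 3
f 8 1 9
f 8 9 3
f 9 1 10
f 9 10 3
f 10 1 11
f 10 11 3
f 11 1 12
f 11 12 3
f 12 1 13
f 12 13 3
f 13 1 14
f 13 14 3
f 14 1 15
f 14 15 3
f 15 1 16
f 15 16 3
f 16 1 17
f 16 17 3
f 17 1 2
f 17 2 3
f 19 21 18
f 22 19 18
f 18 21 20
f 20 22 18
f 19 25 21
f 23 19 22
f 23 25 19
f 21 25 20
f 24 22 20
f 20 25 24
f 24 23 22
f 25 23 24
f 26 37 31
f 26 31 27
f 26 27 33
f 26 33 36
f 26 36 37
f 27 31 35
f 31 37 30
f 37 36 28
f 36 33 32
f 33 27 34
f 29 35 30
f 29 30 28
f 29 28 32
f 29 32 34
f 29 34 35
f 30 35 31
f 28 30 37
f 32 28 36
f 34 32 33
f 35 34 27
f 39 38 42
f 39 42 40
f 40 42 43
f 40 43 41
f 42 38 44
f 42 44 43
f 43 44 45
f 43 45 41
f 44 38 46
f 44 46 45
f 45 46 47
f 45 47 41
f 46 38 48
f 46 48 47
f 47 48 49
f 47 49 41
f 48 38 50
f 48 50 49
f 49 50 51
f 49 51 41
f 50 38 52
f 50 52 51
f 51 52 53
f 51 53 41
f 52 38 54
f 52 54 53
f 53 54 55
f 53 55 41
f 54 38 56
f 54 56 55
f 55 56 57
f 55 57 41
f 56 38 58
f 56 58 57
f 57 58 59
f 57 59 41
f 58 38 39
f 58 39 59
f 59 39 40
f 59 40 41
f 61 60 63
f 61 63 62
f 63 60 64
f 63 64 62
f 64 60 65
f 64 65 62
f 65 60 66
f 65 66 62
f 66 60 67
f 66 67 62
f 67 60 68
f 67 68 62
f 68 60 69
f 68 69 62
f 69 60 70
f 69 70 62
f 70 60 71
f 70 71 62
f 71 60 72
f 71 72 62
f 72 60 73
f 72 73 62
f 73 60 74
f 73 74 62
f 74 60 75
f 74 75 62
f 75 60 76
f 75 76 62
f 76 60 61
f 76 61 62



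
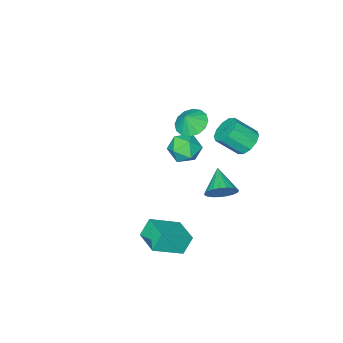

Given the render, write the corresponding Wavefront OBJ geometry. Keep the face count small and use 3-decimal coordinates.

v -3.596 -2.803 -0.128
v -2.666 -3.161 -0.693
v -4.674 -3.459 -1.487
v -3.744 -3.817 -2.052
v -4.053 -4.33 -1.076
v -3.387 -3.925 -0.236
v -3.953 -2.695 -1.944
v -3.287 -2.29 -1.104
v -2.886 -3.094 -1.816
v -2.948 -4.105 -1.279
v -4.392 -2.515 -0.901
v -4.454 -3.526 -0.364
v -0.329 3.776 1.863
v 0.063 4.066 2.701
v -1.131 2.504 2.677
v -0.281 4.277 2.692
v -0.633 4.401 2.539
v -0.933 4.417 2.27
v -1.128 4.322 1.93
v -1.185 4.133 1.578
v -1.094 3.882 1.276
v -0.871 3.613 1.075
v -0.554 3.372 1.01
v -0.199 3.201 1.093
v 0.135 3.129 1.309
v 0.387 3.169 1.62
v 0.516 3.314 1.974
v 0.499 3.539 2.308
v 0.339 3.805 2.565
v 2.375 2.621 -1.472
v 1.765 2.707 -0.362
v 2.824 4.246 -1.351
v 2.214 4.331 -0.24
v 4.106 2.069 -0.48
v 3.496 2.154 0.631
v 4.555 3.693 -0.358
v 3.945 3.779 0.752
v -4.026 -3.13 1.242
v -3.159 -3.486 0.726
v -3.474 -3.11 2.158
v -3.128 -2.933 0.695
v -3.338 -2.434 0.811
v -3.732 -2.121 1.042
v -4.205 -2.078 1.327
v -4.63 -2.318 1.589
v -4.894 -2.775 1.758
v -4.925 -3.327 1.789
v -4.715 -3.826 1.673
v -4.321 -4.139 1.442
v -3.848 -4.182 1.157
v -3.423 -3.942 0.895
v -3.582 2.271 3.352
v -3.148 1.826 2.647
v -2.204 0.944 3.782
v -2.638 1.389 4.488
v -2.846 2.307 2.769
v -1.902 1.425 3.904
v -2.825 2.774 3.113
v -1.881 1.892 4.249
v -3.093 3.049 3.549
v -2.149 2.167 4.685
v -3.548 3.027 3.91
v -2.604 2.145 5.046
v -4.016 2.716 4.058
v -3.072 1.834 5.193
v -4.318 2.235 3.936
v -3.374 1.353 5.071
v -4.339 1.768 3.591
v -3.395 0.886 4.727
v -4.071 1.493 3.155
v -3.127 0.611 4.291
v -3.616 1.515 2.794
v -2.672 0.633 3.93
f 1 12 6
f 1 6 2
f 1 2 8
f 1 8 11
f 1 11 12
f 2 6 10
f 6 12 5
f 12 11 3
f 11 8 7
f 8 2 9
f 4 10 5
f 4 5 3
f 4 3 7
f 4 7 9
f 4 9 10
f 5 10 6
f 3 5 12
f 7 3 11
f 9 7 8
f 10 9 2
f 14 13 16
f 14 16 15
f 16 13 17
f 16 17 15
f 17 13 18
f 17 18 15
f 18 13 19
f 18 19 15
f 19 13 20
f 19 20 15
f 20 13 21
f 20 21 15
f 21 13 22
f 21 22 15
f 22 13 23
f 22 23 15
f 23 13 24
f 23 24 15
f 24 13 25
f 24 25 15
f 25 13 26
f 25 26 15
f 26 13 27
f 26 27 15
f 27 13 28
f 27 28 15
f 28 13 29
f 28 29 15
f 29 13 14
f 29 14 15
f 31 33 30
f 34 31 30
f 30 33 32
f 32 34 30
f 31 37 33
f 35 31 34
f 35 37 31
f 33 37 32
f 36 34 32
f 32 37 36
f 36 35 34
f 37 35 36
f 39 38 41
f 39 41 40
f 41 38 42
f 41 42 40
f 42 38 43
f 42 43 40
f 43 38 44
f 43 44 40
f 44 38 45
f 44 45 40
f 45 38 46
f 45 46 40
f 46 38 47
f 46 47 40
f 47 38 48
f 47 48 40
f 48 38 49
f 48 49 40
f 49 38 50
f 49 50 40
f 50 38 51
f 50 51 40
f 51 38 39
f 51 39 40
f 53 52 56
f 53 56 54
f 54 56 57
f 54 57 55
f 56 52 58
f 56 58 57
f 57 58 59
f 57 59 55
f 58 52 60
f 58 60 59
f 59 60 61
f 59 61 55
f 60 52 62
f 60 62 61
f 61 62 63
f 61 63 55
f 62 52 64
f 62 64 63
f 63 64 65
f 63 65 55
f 64 52 66
f 64 66 65
f 65 66 67
f 65 67 55
f 66 52 68
f 66 68 67
f 67 68 69
f 67 69 55
f 68 52 70
f 68 70 69
f 69 70 71
f 69 71 55
f 70 52 72
f 70 72 71
f 71 72 73
f 71 73 55
f 72 52 53
f 72 53 73
f 73 53 54
f 73 54 55



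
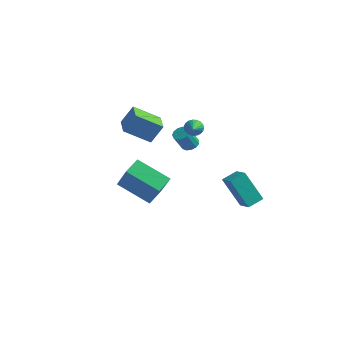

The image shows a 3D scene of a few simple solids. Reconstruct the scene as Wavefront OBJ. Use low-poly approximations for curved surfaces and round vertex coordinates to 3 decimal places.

v -1.076 3.093 -2.124
v -0.734 2.682 -2.25
v -0.982 2.135 -1.143
v -1.324 2.547 -1.016
v -0.563 2.896 -2.106
v -0.811 2.35 -0.998
v -0.555 3.173 -1.968
v -0.803 2.627 -0.86
v -0.712 3.425 -1.879
v -0.96 2.879 -0.771
v -0.985 3.571 -1.868
v -1.233 3.025 -0.76
v -1.287 3.566 -1.938
v -1.535 3.019 -0.83
v -1.522 3.41 -2.067
v -1.77 2.864 -0.959
v -1.615 3.154 -2.215
v -1.863 2.608 -1.107
v -1.537 2.879 -2.333
v -1.785 2.332 -1.225
v -1.313 2.671 -2.385
v -1.561 2.125 -1.277
v -1.013 2.598 -2.354
v -1.261 2.051 -1.246
v 3.015 1.758 -4.888
v 1.913 1.631 -3.128
v 3.396 2.644 -4.586
v 2.294 2.517 -2.826
v 3.866 1.223 -4.394
v 2.764 1.096 -2.634
v 4.247 2.109 -4.092
v 3.145 1.982 -2.332
v -0.606 -1.701 -4.073
v -2.513 -2.014 -3.064
v -0.588 -0.642 -3.711
v -2.495 -0.955 -2.702
v 0.435 -2.325 -2.298
v -1.472 -2.638 -1.289
v 0.453 -1.266 -1.936
v -1.454 -1.579 -0.927
v -2.669 1.531 -1.702
v -3.925 0.66 -0.752
v -3.627 2.694 -1.904
v -4.883 1.823 -0.953
v -2.217 2.097 -0.587
v -3.473 1.226 0.364
v -3.175 3.26 -0.788
v -4.431 2.389 0.162
v -0.842 3.079 -0.696
v -0.63 3.425 -0.31
v -0.338 2.221 -0.204
v -0.832 3.362 -0.213
v -1.036 3.25 -0.2
v -1.206 3.109 -0.272
v -1.313 2.962 -0.418
v -1.339 2.836 -0.612
v -1.279 2.751 -0.82
v -1.143 2.724 -1.007
v -0.955 2.757 -1.141
v -0.747 2.847 -1.197
v -0.556 2.976 -1.167
v -0.414 3.124 -1.055
v -0.346 3.263 -0.882
v -0.364 3.371 -0.676
v -0.465 3.428 -0.474
f 2 1 5
f 2 5 3
f 3 5 6
f 3 6 4
f 5 1 7
f 5 7 6
f 6 7 8
f 6 8 4
f 7 1 9
f 7 9 8
f 8 9 10
f 8 10 4
f 9 1 11
f 9 11 10
f 10 11 12
f 10 12 4
f 11 1 13
f 11 13 12
f 12 13 14
f 12 14 4
f 13 1 15
f 13 15 14
f 14 15 16
f 14 16 4
f 15 1 17
f 15 17 16
f 16 17 18
f 16 18 4
f 17 1 19
f 17 19 18
f 18 19 20
f 18 20 4
f 19 1 21
f 19 21 20
f 20 21 22
f 20 22 4
f 21 1 23
f 21 23 22
f 22 23 24
f 22 24 4
f 23 1 2
f 23 2 24
f 24 2 3
f 24 3 4
f 26 28 25
f 29 26 25
f 25 28 27
f 27 29 25
f 26 32 28
f 30 26 29
f 30 32 26
f 28 32 27
f 31 29 27
f 27 32 31
f 31 30 29
f 32 30 31
f 34 36 33
f 37 34 33
f 33 36 35
f 35 37 33
f 34 40 36
f 38 34 37
f 38 40 34
f 36 40 35
f 39 37 35
f 35 40 39
f 39 38 37
f 40 38 39
f 42 44 41
f 45 42 41
f 41 44 43
f 43 45 41
f 42 48 44
f 46 42 45
f 46 48 42
f 44 48 43
f 47 45 43
f 43 48 47
f 47 46 45
f 48 46 47
f 50 49 52
f 50 52 51
f 52 49 53
f 52 53 51
f 53 49 54
f 53 54 51
f 54 49 55
f 54 55 51
f 55 49 56
f 55 56 51
f 56 49 57
f 56 57 51
f 57 49 58
f 57 58 51
f 58 49 59
f 58 59 51
f 59 49 60
f 59 60 51
f 60 49 61
f 60 61 51
f 61 49 62
f 61 62 51
f 62 49 63
f 62 63 51
f 63 49 64
f 63 64 51
f 64 49 65
f 64 65 51
f 65 49 50
f 65 50 51



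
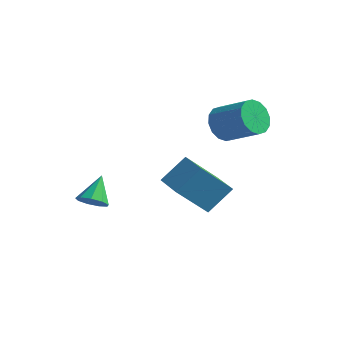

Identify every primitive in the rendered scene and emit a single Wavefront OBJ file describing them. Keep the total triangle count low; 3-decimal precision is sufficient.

v 1.483 2.407 -4.356
v 0.637 1.279 -2.853
v 2.044 3.411 -3.287
v 1.198 2.283 -1.785
v 2.742 1.597 -4.255
v 1.896 0.469 -2.753
v 3.303 2.601 -3.187
v 2.457 1.473 -1.684
v 0.086 -2.769 -2.319
v 0.689 -2.932 -2.026
v -0.126 -1.791 -1.341
v 0.753 -2.594 -2.35
v 0.505 -2.338 -2.659
v 0.061 -2.284 -2.81
v -0.372 -2.457 -2.731
v -0.59 -2.775 -2.459
v -0.492 -3.091 -2.123
v -0.123 -3.256 -1.878
v 0.343 -3.193 -1.84
v 2.984 2.282 0.679
v 3.375 1.902 -0.024
v 4.886 1.898 0.817
v 4.496 2.278 1.521
v 3.416 2.356 -0.096
v 4.927 2.351 0.746
v 3.341 2.789 0.041
v 4.853 2.785 0.882
v 3.171 3.087 0.348
v 4.683 3.082 1.19
v 2.951 3.169 0.745
v 4.462 3.165 1.586
v 2.739 3.014 1.123
v 4.251 3.009 1.965
v 2.594 2.662 1.383
v 4.105 2.658 2.224
v 2.553 2.209 1.454
v 4.064 2.204 2.296
v 2.627 1.775 1.318
v 4.139 1.771 2.159
v 2.797 1.478 1.01
v 4.309 1.473 1.852
v 3.018 1.395 0.614
v 4.529 1.391 1.455
v 3.229 1.551 0.235
v 4.741 1.546 1.077
f 2 4 1
f 5 2 1
f 1 4 3
f 3 5 1
f 2 8 4
f 6 2 5
f 6 8 2
f 4 8 3
f 7 5 3
f 3 8 7
f 7 6 5
f 8 6 7
f 10 9 12
f 10 12 11
f 12 9 13
f 12 13 11
f 13 9 14
f 13 14 11
f 14 9 15
f 14 15 11
f 15 9 16
f 15 16 11
f 16 9 17
f 16 17 11
f 17 9 18
f 17 18 11
f 18 9 19
f 18 19 11
f 19 9 10
f 19 10 11
f 21 20 24
f 21 24 22
f 22 24 25
f 22 25 23
f 24 20 26
f 24 26 25
f 25 26 27
f 25 27 23
f 26 20 28
f 26 28 27
f 27 28 29
f 27 29 23
f 28 20 30
f 28 30 29
f 29 30 31
f 29 31 23
f 30 20 32
f 30 32 31
f 31 32 33
f 31 33 23
f 32 20 34
f 32 34 33
f 33 34 35
f 33 35 23
f 34 20 36
f 34 36 35
f 35 36 37
f 35 37 23
f 36 20 38
f 36 38 37
f 37 38 39
f 37 39 23
f 38 20 40
f 38 40 39
f 39 40 41
f 39 41 23
f 40 20 42
f 40 42 41
f 41 42 43
f 41 43 23
f 42 20 44
f 42 44 43
f 43 44 45
f 43 45 23
f 44 20 21
f 44 21 45
f 45 21 22
f 45 22 23



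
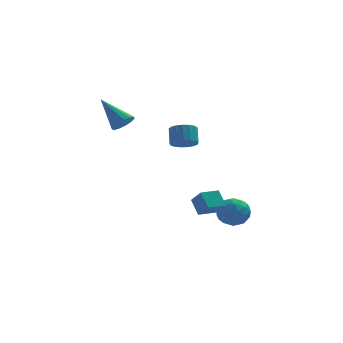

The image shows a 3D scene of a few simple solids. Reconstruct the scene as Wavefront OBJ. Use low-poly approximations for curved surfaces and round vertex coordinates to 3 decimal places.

v 1.928 -3.208 -2.373
v 1.581 -2.551 -1.589
v 1.455 -2.543 -3.139
v 1.108 -1.886 -2.355
v 2.852 -2.634 -2.445
v 2.505 -1.977 -1.661
v 2.379 -1.969 -3.211
v 2.032 -1.312 -2.427
v -2.32 -1.252 2.814
v -1.912 -0.686 2.76
v -3.48 -0.288 4.186
v -2.196 -0.644 2.49
v -2.52 -0.795 2.323
v -2.78 -1.091 2.311
v -2.894 -1.439 2.459
v -2.825 -1.727 2.72
v -2.596 -1.864 3.01
v -2.279 -1.808 3.238
v -1.975 -1.574 3.331
v -1.781 -1.239 3.26
v -1.757 -0.907 3.047
v 2.577 -0.876 -3.114
v 3.486 -0.585 -2.953
v 3.114 -2.115 -3.907
v 4.023 -1.824 -3.746
v 3.482 -2.149 -3.013
v 3.15 -1.384 -2.523
v 3.45 -1.316 -4.337
v 3.118 -0.551 -3.847
v 4.025 -0.857 -3.709
v 4.045 -1.372 -2.891
v 2.555 -1.328 -3.969
v 2.575 -1.843 -3.151
v 2.984 -0.622 -2.964
v 3.616 -2.078 -3.896
v 3.298 -2.269 -3.465
v 3.832 -2.098 -3.37
v 2.787 -1.091 -2.711
v 3.321 -0.92 -2.617
v 3.319 -1.84 -2.651
v 3.279 -1.78 -4.243
v 3.813 -1.609 -4.149
v 2.768 -0.602 -3.49
v 3.302 -0.431 -3.395
v 3.281 -0.86 -4.209
v 3.835 -0.611 -3.314
v 4.151 -1.339 -3.78
v 3.814 -1.04 -4.127
v 3.619 -0.59 -3.84
v 3.847 -0.913 -2.833
v 4.163 -1.641 -3.299
v 3.845 -1.833 -2.868
v 3.65 -1.383 -2.58
v 4.164 -1.073 -3.277
v 2.437 -1.059 -3.561
v 2.753 -1.787 -4.027
v 2.95 -1.317 -4.28
v 2.755 -0.867 -3.992
v 2.449 -1.361 -3.08
v 2.765 -2.089 -3.546
v 2.981 -2.11 -3.02
v 2.786 -1.66 -2.733
v 2.436 -1.627 -3.583
v 0.735 -2.263 1.726
v 1.316 -2.601 2.011
v 1.286 -1.955 2.839
v 0.705 -1.617 2.554
v 1.455 -2.345 1.817
v 1.424 -1.7 2.645
v 1.429 -2.071 1.602
v 1.398 -1.426 2.43
v 1.244 -1.841 1.416
v 1.213 -1.195 2.243
v 0.942 -1.707 1.3
v 0.912 -1.062 2.128
v 0.593 -1.701 1.283
v 0.563 -1.055 2.11
v 0.277 -1.823 1.366
v 0.246 -1.178 2.194
v 0.066 -2.046 1.533
v 0.035 -1.401 2.36
v 0.008 -2.319 1.743
v -0.023 -1.673 2.571
v 0.116 -2.579 1.95
v 0.086 -1.933 2.777
v 0.367 -2.766 2.105
v 0.336 -2.121 2.933
v 0.702 -2.838 2.174
v 0.671 -2.193 3.001
v 1.044 -2.779 2.14
v 1.014 -2.133 2.968
f 2 4 1
f 5 2 1
f 1 4 3
f 3 5 1
f 2 8 4
f 6 2 5
f 6 8 2
f 4 8 3
f 7 5 3
f 3 8 7
f 7 6 5
f 8 6 7
f 10 9 12
f 10 12 11
f 12 9 13
f 12 13 11
f 13 9 14
f 13 14 11
f 14 9 15
f 14 15 11
f 15 9 16
f 15 16 11
f 16 9 17
f 16 17 11
f 17 9 18
f 17 18 11
f 18 9 19
f 18 19 11
f 19 9 20
f 19 20 11
f 20 9 21
f 20 21 11
f 21 9 10
f 21 10 11
f 22 59 38
f 59 33 62
f 38 62 27
f 59 62 38
f 22 38 34
f 38 27 39
f 34 39 23
f 38 39 34
f 22 34 43
f 34 23 44
f 43 44 29
f 34 44 43
f 22 43 55
f 43 29 58
f 55 58 32
f 43 58 55
f 22 55 59
f 55 32 63
f 59 63 33
f 55 63 59
f 23 39 50
f 39 27 53
f 50 53 31
f 39 53 50
f 27 62 40
f 62 33 61
f 40 61 26
f 62 61 40
f 33 63 60
f 63 32 56
f 60 56 24
f 63 56 60
f 32 58 57
f 58 29 45
f 57 45 28
f 58 45 57
f 29 44 49
f 44 23 46
f 49 46 30
f 44 46 49
f 25 51 37
f 51 31 52
f 37 52 26
f 51 52 37
f 25 37 35
f 37 26 36
f 35 36 24
f 37 36 35
f 25 35 42
f 35 24 41
f 42 41 28
f 35 41 42
f 25 42 47
f 42 28 48
f 47 48 30
f 42 48 47
f 25 47 51
f 47 30 54
f 51 54 31
f 47 54 51
f 26 52 40
f 52 31 53
f 40 53 27
f 52 53 40
f 24 36 60
f 36 26 61
f 60 61 33
f 36 61 60
f 28 41 57
f 41 24 56
f 57 56 32
f 41 56 57
f 30 48 49
f 48 28 45
f 49 45 29
f 48 45 49
f 31 54 50
f 54 30 46
f 50 46 23
f 54 46 50
f 65 64 68
f 65 68 66
f 66 68 69
f 66 69 67
f 68 64 70
f 68 70 69
f 69 70 71
f 69 71 67
f 70 64 72
f 70 72 71
f 71 72 73
f 71 73 67
f 72 64 74
f 72 74 73
f 73 74 75
f 73 75 67
f 74 64 76
f 74 76 75
f 75 76 77
f 75 77 67
f 76 64 78
f 76 78 77
f 77 78 79
f 77 79 67
f 78 64 80
f 78 80 79
f 79 80 81
f 79 81 67
f 80 64 82
f 80 82 81
f 81 82 83
f 81 83 67
f 82 64 84
f 82 84 83
f 83 84 85
f 83 85 67
f 84 64 86
f 84 86 85
f 85 86 87
f 85 87 67
f 86 64 88
f 86 88 87
f 87 88 89
f 87 89 67
f 88 64 90
f 88 90 89
f 89 90 91
f 89 91 67
f 90 64 65
f 90 65 91
f 91 65 66
f 91 66 67



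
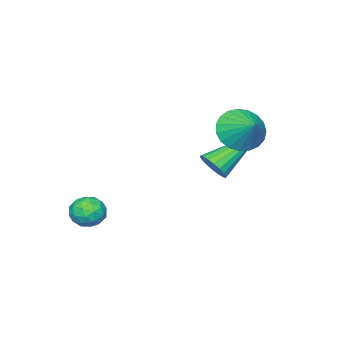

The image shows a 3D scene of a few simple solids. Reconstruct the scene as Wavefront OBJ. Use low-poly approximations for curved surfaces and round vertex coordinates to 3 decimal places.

v -1.367 2.184 -0.346
v -1.018 2.252 0.125
v -3.073 2.836 0.826
v -1.007 2.488 0.01
v -1.067 2.663 -0.176
v -1.187 2.744 -0.395
v -1.342 2.714 -0.605
v -1.502 2.579 -0.763
v -1.636 2.365 -0.838
v -1.716 2.116 -0.816
v -1.727 1.881 -0.701
v -1.666 1.705 -0.515
v -1.546 1.624 -0.296
v -1.391 1.655 -0.087
v -1.231 1.79 0.072
v -1.098 2.003 0.147
v -1.53 3.125 1.47
v -1.196 2.574 2.009
v -1.13 3.955 2.07
v -0.938 2.616 1.778
v -0.781 2.746 1.494
v -0.754 2.941 1.206
v -0.861 3.168 0.963
v -1.084 3.388 0.808
v -1.384 3.562 0.768
v -1.71 3.661 0.848
v -2.004 3.667 1.037
v -2.216 3.579 1.3
v -2.31 3.413 1.592
v -2.269 3.197 1.864
v -2.1 2.968 2.067
v -1.833 2.767 2.167
v -1.513 2.627 2.147
v 0.959 -0.664 -1.685
v 1.283 -0.124 -1.809
v 1.397 -1.116 -2.511
v 1.721 -0.576 -2.635
v 1.866 -0.926 -2.117
v 1.595 -0.647 -1.607
v 1.085 -0.593 -2.713
v 0.814 -0.314 -2.203
v 1.361 -0.081 -2.444
v 1.844 -0.286 -2.076
v 0.836 -0.954 -2.244
v 1.319 -1.159 -1.876
v 1.083 -0.354 -1.675
v 1.597 -0.886 -2.645
v 1.683 -1.091 -2.341
v 1.873 -0.774 -2.414
v 1.266 -0.661 -1.556
v 1.457 -0.344 -1.629
v 1.799 -0.815 -1.809
v 1.223 -0.896 -2.691
v 1.414 -0.579 -2.764
v 0.807 -0.466 -1.906
v 0.997 -0.149 -1.979
v 0.881 -0.425 -2.511
v 1.319 -0.012 -2.121
v 1.576 -0.277 -2.606
v 1.202 -0.287 -2.652
v 1.043 -0.123 -2.353
v 1.603 -0.132 -1.904
v 1.86 -0.398 -2.389
v 1.945 -0.604 -2.085
v 1.786 -0.439 -1.785
v 1.648 -0.107 -2.278
v 0.82 -0.842 -1.931
v 1.077 -1.108 -2.416
v 0.894 -0.801 -2.535
v 0.735 -0.636 -2.235
v 1.104 -0.963 -1.714
v 1.361 -1.228 -2.199
v 1.637 -1.117 -1.967
v 1.478 -0.953 -1.668
v 1.032 -1.133 -2.042
f 2 1 4
f 2 4 3
f 4 1 5
f 4 5 3
f 5 1 6
f 5 6 3
f 6 1 7
f 6 7 3
f 7 1 8
f 7 8 3
f 8 1 9
f 8 9 3
f 9 1 10
f 9 10 3
f 10 1 11
f 10 11 3
f 11 1 12
f 11 12 3
f 12 1 13
f 12 13 3
f 13 1 14
f 13 14 3
f 14 1 15
f 14 15 3
f 15 1 16
f 15 16 3
f 16 1 2
f 16 2 3
f 18 17 20
f 18 20 19
f 20 17 21
f 20 21 19
f 21 17 22
f 21 22 19
f 22 17 23
f 22 23 19
f 23 17 24
f 23 24 19
f 24 17 25
f 24 25 19
f 25 17 26
f 25 26 19
f 26 17 27
f 26 27 19
f 27 17 28
f 27 28 19
f 28 17 29
f 28 29 19
f 29 17 30
f 29 30 19
f 30 17 31
f 30 31 19
f 31 17 32
f 31 32 19
f 32 17 33
f 32 33 19
f 33 17 18
f 33 18 19
f 34 71 50
f 71 45 74
f 50 74 39
f 71 74 50
f 34 50 46
f 50 39 51
f 46 51 35
f 50 51 46
f 34 46 55
f 46 35 56
f 55 56 41
f 46 56 55
f 34 55 67
f 55 41 70
f 67 70 44
f 55 70 67
f 34 67 71
f 67 44 75
f 71 75 45
f 67 75 71
f 35 51 62
f 51 39 65
f 62 65 43
f 51 65 62
f 39 74 52
f 74 45 73
f 52 73 38
f 74 73 52
f 45 75 72
f 75 44 68
f 72 68 36
f 75 68 72
f 44 70 69
f 70 41 57
f 69 57 40
f 70 57 69
f 41 56 61
f 56 35 58
f 61 58 42
f 56 58 61
f 37 63 49
f 63 43 64
f 49 64 38
f 63 64 49
f 37 49 47
f 49 38 48
f 47 48 36
f 49 48 47
f 37 47 54
f 47 36 53
f 54 53 40
f 47 53 54
f 37 54 59
f 54 40 60
f 59 60 42
f 54 60 59
f 37 59 63
f 59 42 66
f 63 66 43
f 59 66 63
f 38 64 52
f 64 43 65
f 52 65 39
f 64 65 52
f 36 48 72
f 48 38 73
f 72 73 45
f 48 73 72
f 40 53 69
f 53 36 68
f 69 68 44
f 53 68 69
f 42 60 61
f 60 40 57
f 61 57 41
f 60 57 61
f 43 66 62
f 66 42 58
f 62 58 35
f 66 58 62



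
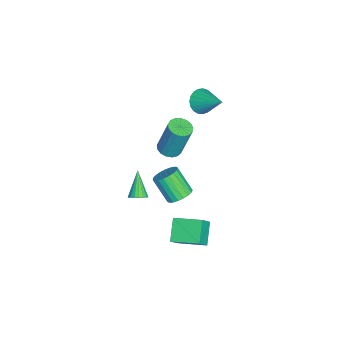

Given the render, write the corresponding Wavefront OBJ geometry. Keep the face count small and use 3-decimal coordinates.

v 1.892 -1.905 1.71
v 2.568 -1.98 1.694
v 2.684 -1.369 3.794
v 2.008 -1.295 3.81
v 2.522 -1.67 1.607
v 2.638 -1.059 3.707
v 2.331 -1.414 1.543
v 2.447 -0.803 3.643
v 2.04 -1.27 1.517
v 2.156 -0.66 3.617
v 1.715 -1.272 1.536
v 1.831 -0.662 3.636
v 1.431 -1.419 1.594
v 1.547 -0.809 3.694
v 1.252 -1.678 1.679
v 1.368 -1.067 3.779
v 1.22 -1.988 1.771
v 1.336 -1.377 3.871
v 1.342 -2.28 1.849
v 1.458 -1.669 3.949
v 1.59 -2.486 1.896
v 1.706 -1.875 3.995
v 1.907 -2.558 1.899
v 2.023 -1.948 3.999
v 2.221 -2.482 1.86
v 2.337 -1.871 3.959
v 2.459 -2.273 1.786
v 2.575 -1.662 3.886
v 2.543 -1.247 -1.82
v 3.234 -1.238 -1.503
v 2.668 -2.103 -0.243
v 1.977 -2.113 -0.56
v 3.102 -0.976 -1.383
v 2.537 -1.842 -0.123
v 2.875 -0.762 -1.338
v 2.309 -1.628 -0.078
v 2.589 -0.632 -1.376
v 2.023 -1.497 -0.116
v 2.296 -0.608 -1.492
v 1.73 -1.473 -0.232
v 2.045 -0.694 -1.664
v 1.48 -1.56 -0.404
v 1.881 -0.877 -1.863
v 1.315 -1.742 -0.603
v 1.831 -1.123 -2.054
v 1.265 -1.988 -0.794
v 1.904 -1.391 -2.205
v 1.338 -2.256 -0.945
v 2.087 -1.634 -2.29
v 1.522 -2.499 -1.03
v 2.35 -1.81 -2.293
v 1.784 -2.675 -1.033
v 2.645 -1.889 -2.215
v 2.08 -2.754 -0.955
v 2.923 -1.857 -2.068
v 2.358 -2.722 -0.808
v 3.136 -1.719 -1.878
v 2.57 -2.585 -0.618
v 3.245 -1.5 -1.678
v 2.68 -2.366 -0.418
v -0.844 -0.561 3.24
v -0.242 -1.084 3.309
v 0.084 0.641 4.28
v -0.156 -0.915 3.036
v -0.188 -0.685 2.798
v -0.334 -0.433 2.637
v -0.568 -0.203 2.58
v -0.849 -0.035 2.637
v -1.13 0.041 2.799
v -1.361 0.014 3.037
v -1.503 -0.113 3.31
v -1.53 -0.317 3.571
v -1.439 -0.564 3.775
v -1.245 -0.81 3.886
v -0.982 -1.013 3.886
v -0.694 -1.138 3.774
v -0.433 -1.163 3.57
v 3.986 -3.256 -0.641
v 4.363 -3.382 -0.276
v 2.834 -3.444 0.481
v 4.345 -3.143 -0.254
v 4.256 -2.927 -0.309
v 4.114 -2.775 -0.43
v 3.946 -2.719 -0.592
v 3.786 -2.769 -0.765
v 3.666 -2.916 -0.913
v 3.61 -3.13 -1.007
v 3.627 -3.368 -1.029
v 3.716 -3.585 -0.974
v 3.859 -3.736 -0.853
v 4.027 -3.792 -0.69
v 4.186 -3.742 -0.518
v 4.306 -3.595 -0.37
v 2.831 -1.157 -3.745
v 3.512 -1.478 -2.824
v 3.089 0.432 -3.382
v 3.77 0.11 -2.461
v 3.99 -1.15 -4.599
v 4.671 -1.472 -3.678
v 4.248 0.438 -4.236
v 4.929 0.117 -3.315
f 2 1 5
f 2 5 3
f 3 5 6
f 3 6 4
f 5 1 7
f 5 7 6
f 6 7 8
f 6 8 4
f 7 1 9
f 7 9 8
f 8 9 10
f 8 10 4
f 9 1 11
f 9 11 10
f 10 11 12
f 10 12 4
f 11 1 13
f 11 13 12
f 12 13 14
f 12 14 4
f 13 1 15
f 13 15 14
f 14 15 16
f 14 16 4
f 15 1 17
f 15 17 16
f 16 17 18
f 16 18 4
f 17 1 19
f 17 19 18
f 18 19 20
f 18 20 4
f 19 1 21
f 19 21 20
f 20 21 22
f 20 22 4
f 21 1 23
f 21 23 22
f 22 23 24
f 22 24 4
f 23 1 25
f 23 25 24
f 24 25 26
f 24 26 4
f 25 1 27
f 25 27 26
f 26 27 28
f 26 28 4
f 27 1 2
f 27 2 28
f 28 2 3
f 28 3 4
f 30 29 33
f 30 33 31
f 31 33 34
f 31 34 32
f 33 29 35
f 33 35 34
f 34 35 36
f 34 36 32
f 35 29 37
f 35 37 36
f 36 37 38
f 36 38 32
f 37 29 39
f 37 39 38
f 38 39 40
f 38 40 32
f 39 29 41
f 39 41 40
f 40 41 42
f 40 42 32
f 41 29 43
f 41 43 42
f 42 43 44
f 42 44 32
f 43 29 45
f 43 45 44
f 44 45 46
f 44 46 32
f 45 29 47
f 45 47 46
f 46 47 48
f 46 48 32
f 47 29 49
f 47 49 48
f 48 49 50
f 48 50 32
f 49 29 51
f 49 51 50
f 50 51 52
f 50 52 32
f 51 29 53
f 51 53 52
f 52 53 54
f 52 54 32
f 53 29 55
f 53 55 54
f 54 55 56
f 54 56 32
f 55 29 57
f 55 57 56
f 56 57 58
f 56 58 32
f 57 29 59
f 57 59 58
f 58 59 60
f 58 60 32
f 59 29 30
f 59 30 60
f 60 30 31
f 60 31 32
f 62 61 64
f 62 64 63
f 64 61 65
f 64 65 63
f 65 61 66
f 65 66 63
f 66 61 67
f 66 67 63
f 67 61 68
f 67 68 63
f 68 61 69
f 68 69 63
f 69 61 70
f 69 70 63
f 70 61 71
f 70 71 63
f 71 61 72
f 71 72 63
f 72 61 73
f 72 73 63
f 73 61 74
f 73 74 63
f 74 61 75
f 74 75 63
f 75 61 76
f 75 76 63
f 76 61 77
f 76 77 63
f 77 61 62
f 77 62 63
f 79 78 81
f 79 81 80
f 81 78 82
f 81 82 80
f 82 78 83
f 82 83 80
f 83 78 84
f 83 84 80
f 84 78 85
f 84 85 80
f 85 78 86
f 85 86 80
f 86 78 87
f 86 87 80
f 87 78 88
f 87 88 80
f 88 78 89
f 88 89 80
f 89 78 90
f 89 90 80
f 90 78 91
f 90 91 80
f 91 78 92
f 91 92 80
f 92 78 93
f 92 93 80
f 93 78 79
f 93 79 80
f 95 97 94
f 98 95 94
f 94 97 96
f 96 98 94
f 95 101 97
f 99 95 98
f 99 101 95
f 97 101 96
f 100 98 96
f 96 101 100
f 100 99 98
f 101 99 100



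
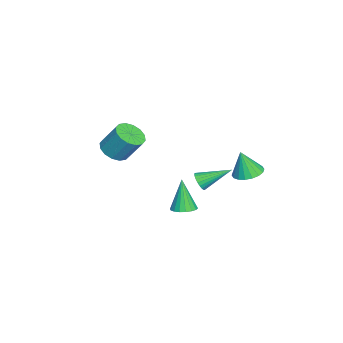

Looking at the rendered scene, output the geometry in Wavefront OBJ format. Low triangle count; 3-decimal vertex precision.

v 2.383 0.941 -4.303
v 3.098 1.165 -4.086
v 1.837 0.719 -2.277
v 2.923 1.465 -4.1
v 2.642 1.661 -4.154
v 2.31 1.715 -4.238
v 1.992 1.615 -4.335
v 1.751 1.382 -4.425
v 1.635 1.061 -4.491
v 1.668 0.717 -4.52
v 1.842 0.417 -4.506
v 2.123 0.221 -4.452
v 2.456 0.167 -4.368
v 2.774 0.267 -4.272
v 3.015 0.5 -4.181
v 3.13 0.821 -4.115
v -2.084 3.917 -3.739
v -1.447 4.63 -3.572
v -2.016 3.463 -2.061
v -1.827 4.823 -3.504
v -2.258 4.837 -3.483
v -2.655 4.668 -3.512
v -2.938 4.351 -3.587
v -3.053 3.949 -3.691
v -2.975 3.539 -3.805
v -2.721 3.205 -3.906
v -2.341 3.012 -3.974
v -1.91 2.998 -3.995
v -1.514 3.166 -3.966
v -1.23 3.483 -3.892
v -1.116 3.886 -3.787
v -1.193 4.295 -3.673
v 1.125 1.617 -2.779
v 1.376 1.936 -3.287
v 0.775 3.383 -1.841
v 1.131 1.923 -3.353
v 0.886 1.863 -3.331
v 0.677 1.766 -3.226
v 0.536 1.646 -3.052
v 0.485 1.521 -2.837
v 0.531 1.411 -2.613
v 0.668 1.333 -2.415
v 0.874 1.298 -2.272
v 1.119 1.311 -2.206
v 1.364 1.371 -2.227
v 1.573 1.469 -2.332
v 1.714 1.589 -2.506
v 1.765 1.713 -2.721
v 1.719 1.823 -2.945
v 1.582 1.901 -3.143
v -1.65 -3.84 -2.39
v -1.043 -4.539 -2.014
v -0.823 -3.52 -0.473
v -1.43 -2.82 -0.85
v -0.731 -4.216 -2.272
v -0.511 -3.197 -0.732
v -0.666 -3.793 -2.562
v -0.446 -2.773 -1.021
v -0.864 -3.381 -2.806
v -0.644 -2.362 -1.265
v -1.273 -3.093 -2.938
v -1.053 -2.074 -1.398
v -1.783 -3.005 -2.924
v -1.563 -1.985 -1.384
v -2.257 -3.14 -2.767
v -2.037 -2.121 -1.226
v -2.569 -3.463 -2.508
v -2.349 -2.444 -0.968
v -2.634 -3.887 -2.219
v -2.414 -2.867 -0.678
v -2.436 -4.298 -1.975
v -2.216 -3.279 -0.434
v -2.027 -4.586 -1.842
v -1.807 -3.567 -0.302
v -1.517 -4.675 -1.856
v -1.297 -3.655 -0.316
f 2 1 4
f 2 4 3
f 4 1 5
f 4 5 3
f 5 1 6
f 5 6 3
f 6 1 7
f 6 7 3
f 7 1 8
f 7 8 3
f 8 1 9
f 8 9 3
f 9 1 10
f 9 10 3
f 10 1 11
f 10 11 3
f 11 1 12
f 11 12 3
f 12 1 13
f 12 13 3
f 13 1 14
f 13 14 3
f 14 1 15
f 14 15 3
f 15 1 16
f 15 16 3
f 16 1 2
f 16 2 3
f 18 17 20
f 18 20 19
f 20 17 21
f 20 21 19
f 21 17 22
f 21 22 19
f 22 17 23
f 22 23 19
f 23 17 24
f 23 24 19
f 24 17 25
f 24 25 19
f 25 17 26
f 25 26 19
f 26 17 27
f 26 27 19
f 27 17 28
f 27 28 19
f 28 17 29
f 28 29 19
f 29 17 30
f 29 30 19
f 30 17 31
f 30 31 19
f 31 17 32
f 31 32 19
f 32 17 18
f 32 18 19
f 34 33 36
f 34 36 35
f 36 33 37
f 36 37 35
f 37 33 38
f 37 38 35
f 38 33 39
f 38 39 35
f 39 33 40
f 39 40 35
f 40 33 41
f 40 41 35
f 41 33 42
f 41 42 35
f 42 33 43
f 42 43 35
f 43 33 44
f 43 44 35
f 44 33 45
f 44 45 35
f 45 33 46
f 45 46 35
f 46 33 47
f 46 47 35
f 47 33 48
f 47 48 35
f 48 33 49
f 48 49 35
f 49 33 50
f 49 50 35
f 50 33 34
f 50 34 35
f 52 51 55
f 52 55 53
f 53 55 56
f 53 56 54
f 55 51 57
f 55 57 56
f 56 57 58
f 56 58 54
f 57 51 59
f 57 59 58
f 58 59 60
f 58 60 54
f 59 51 61
f 59 61 60
f 60 61 62
f 60 62 54
f 61 51 63
f 61 63 62
f 62 63 64
f 62 64 54
f 63 51 65
f 63 65 64
f 64 65 66
f 64 66 54
f 65 51 67
f 65 67 66
f 66 67 68
f 66 68 54
f 67 51 69
f 67 69 68
f 68 69 70
f 68 70 54
f 69 51 71
f 69 71 70
f 70 71 72
f 70 72 54
f 71 51 73
f 71 73 72
f 72 73 74
f 72 74 54
f 73 51 75
f 73 75 74
f 74 75 76
f 74 76 54
f 75 51 52
f 75 52 76
f 76 52 53
f 76 53 54



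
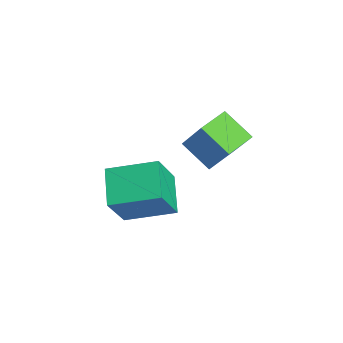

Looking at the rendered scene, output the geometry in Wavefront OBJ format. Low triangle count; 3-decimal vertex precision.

v 0.439 1.766 -3.875
v 1.279 2.106 -2.521
v 1.266 2.368 -4.54
v 2.106 2.709 -3.185
v 0.994 0.871 -3.995
v 1.834 1.212 -2.64
v 1.821 1.474 -4.659
v 2.661 1.814 -3.305
v 3.392 -1.55 -4.894
v 2.232 -1.314 -4.309
v 3.912 -0.105 -4.445
v 2.753 0.131 -3.86
v 3.947 -2.171 -3.54
v 2.788 -1.935 -2.955
v 4.468 -0.726 -3.091
v 3.308 -0.49 -2.506
f 2 4 1
f 5 2 1
f 1 4 3
f 3 5 1
f 2 8 4
f 6 2 5
f 6 8 2
f 4 8 3
f 7 5 3
f 3 8 7
f 7 6 5
f 8 6 7
f 10 12 9
f 13 10 9
f 9 12 11
f 11 13 9
f 10 16 12
f 14 10 13
f 14 16 10
f 12 16 11
f 15 13 11
f 11 16 15
f 15 14 13
f 16 14 15



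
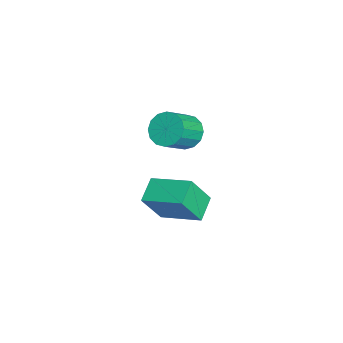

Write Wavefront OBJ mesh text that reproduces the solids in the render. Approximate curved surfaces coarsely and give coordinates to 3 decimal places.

v -3.572 -4.444 -2.697
v -4.648 -4.108 -2.158
v -2.74 -2.738 -2.099
v -3.817 -2.403 -1.56
v -3.063 -5.217 -1.2
v -4.14 -4.882 -0.661
v -2.232 -3.512 -0.602
v -3.308 -3.176 -0.063
v -3.911 -3.446 2.538
v -3.347 -2.812 2.487
v -2.425 -3.56 3.371
v -2.989 -4.194 3.422
v -3.599 -2.712 2.834
v -2.677 -3.461 3.718
v -3.934 -2.81 3.102
v -3.013 -3.558 3.985
v -4.264 -3.077 3.219
v -3.342 -3.826 4.102
v -4.498 -3.444 3.153
v -3.576 -4.193 4.036
v -4.575 -3.811 2.923
v -3.654 -4.559 3.806
v -4.475 -4.08 2.589
v -3.553 -4.828 3.473
v -4.223 -4.179 2.242
v -3.301 -4.928 3.126
v -3.887 -4.082 1.975
v -2.966 -4.83 2.858
v -3.558 -3.814 1.858
v -2.636 -4.563 2.741
v -3.324 -3.447 1.924
v -2.402 -4.196 2.807
v -3.246 -3.081 2.154
v -2.325 -3.829 3.037
f 2 4 1
f 5 2 1
f 1 4 3
f 3 5 1
f 2 8 4
f 6 2 5
f 6 8 2
f 4 8 3
f 7 5 3
f 3 8 7
f 7 6 5
f 8 6 7
f 10 9 13
f 10 13 11
f 11 13 14
f 11 14 12
f 13 9 15
f 13 15 14
f 14 15 16
f 14 16 12
f 15 9 17
f 15 17 16
f 16 17 18
f 16 18 12
f 17 9 19
f 17 19 18
f 18 19 20
f 18 20 12
f 19 9 21
f 19 21 20
f 20 21 22
f 20 22 12
f 21 9 23
f 21 23 22
f 22 23 24
f 22 24 12
f 23 9 25
f 23 25 24
f 24 25 26
f 24 26 12
f 25 9 27
f 25 27 26
f 26 27 28
f 26 28 12
f 27 9 29
f 27 29 28
f 28 29 30
f 28 30 12
f 29 9 31
f 29 31 30
f 30 31 32
f 30 32 12
f 31 9 33
f 31 33 32
f 32 33 34
f 32 34 12
f 33 9 10
f 33 10 34
f 34 10 11
f 34 11 12

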